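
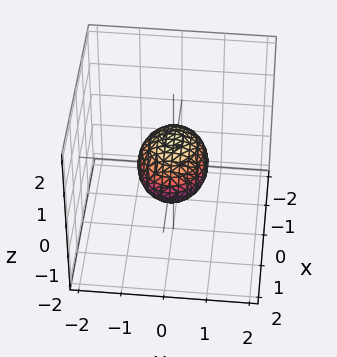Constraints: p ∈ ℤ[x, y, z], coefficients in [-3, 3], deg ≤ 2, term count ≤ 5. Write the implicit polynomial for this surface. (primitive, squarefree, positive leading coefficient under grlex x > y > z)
2*x^2 + 3*y^2 + 3*z^2 - 2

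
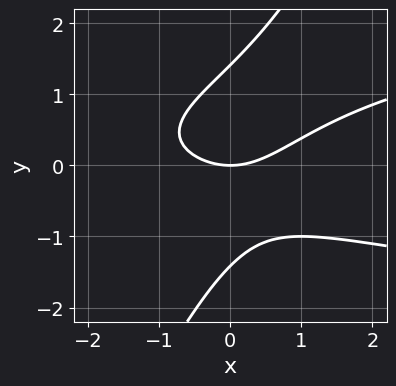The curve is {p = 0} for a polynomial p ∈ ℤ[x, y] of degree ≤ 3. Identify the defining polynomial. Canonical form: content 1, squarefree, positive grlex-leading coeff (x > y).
(a) The degree is 3 — the shape is more complex than any degree-2 curve.
(b) Reading off the gridlines: it meets the y-axis at y = 0 (among the integer gridlines); it meets the x-axis at x = 0 (among the integer gridlines).
(c) Together with the visible shape, these determine p as stated.

2*x*y^2 - y^3 - x^2 + 2*y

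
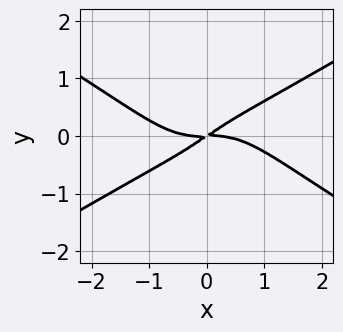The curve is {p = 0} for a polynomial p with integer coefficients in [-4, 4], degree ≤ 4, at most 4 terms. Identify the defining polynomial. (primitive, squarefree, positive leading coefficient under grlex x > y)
x^4 - 3*x^2*y^2 + 2*x*y - 3*y^2

deg p = 4. A generic line meets the curve in up to 4 points.
Checking where it meets the axes: it meets the y-axis at y = 0 (among the integer gridlines); one x-axis crossing is at x = 0.
Fitting integer coefficients to these (and the overall shape) gives p.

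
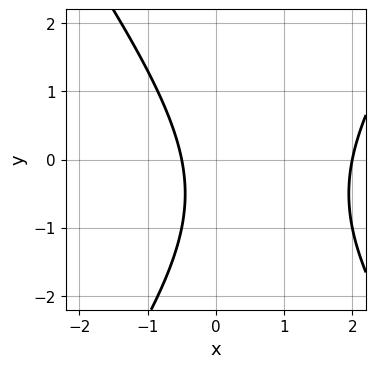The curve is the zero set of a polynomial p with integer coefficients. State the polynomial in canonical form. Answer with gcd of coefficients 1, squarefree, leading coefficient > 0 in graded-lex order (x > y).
First, degree: the shape is more complex than any degree-1 curve, so deg p = 2.
Then, observable constraints: it crosses the x-axis at the gridline x = 2; the curve avoids every integer y-axis point in the box.
Finally, putting this together gives p.

2*x^2 - y^2 - 3*x - y - 2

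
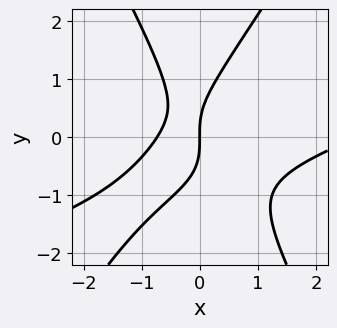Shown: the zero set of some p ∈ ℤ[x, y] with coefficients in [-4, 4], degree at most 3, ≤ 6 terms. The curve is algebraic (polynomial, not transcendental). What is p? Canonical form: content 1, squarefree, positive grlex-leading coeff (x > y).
x^3 - 3*x^2*y + y^3 - 2*x^2 - 2*x

First, degree: the shape is more complex than any degree-2 curve, so deg p = 3.
Then, from the axis intercepts and sections: it crosses the y-axis at the gridline y = 0; it crosses the x-axis at the gridline x = 0.
Finally, matching integer coefficients to the picture gives p.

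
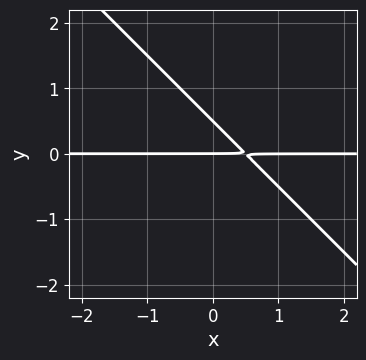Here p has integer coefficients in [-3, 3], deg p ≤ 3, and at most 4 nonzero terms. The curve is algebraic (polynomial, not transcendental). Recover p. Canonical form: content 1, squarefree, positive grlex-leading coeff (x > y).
deg p = 2. The shape is more complex than any degree-1 curve.
From the visible intercepts: one y-axis crossing is at y = 0; the visible x-axis segment lies entirely on the curve.
Matching integer coefficients to the picture gives p.

2*x*y + 2*y^2 - y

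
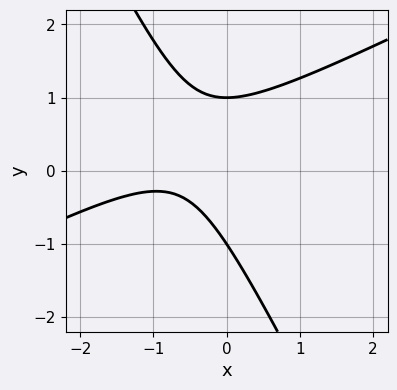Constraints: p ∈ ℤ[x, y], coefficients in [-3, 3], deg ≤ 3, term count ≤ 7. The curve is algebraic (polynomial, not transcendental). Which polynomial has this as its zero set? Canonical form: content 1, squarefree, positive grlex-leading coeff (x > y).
2*x^2 - 3*x*y - 2*y^2 + 3*x + 2

Degree: no degree-1 curve has this shape, so deg p = 2.
Observable constraints: the y-axis gridline crossings are at y ∈ {-1, 1}; no x-intercept at any integer in the box.
Solving for integer coefficients yields p as stated.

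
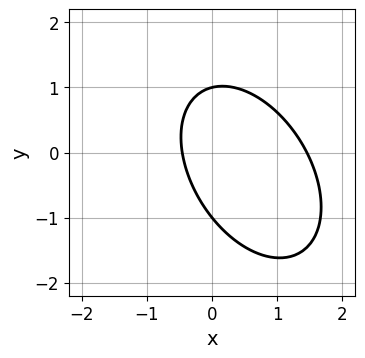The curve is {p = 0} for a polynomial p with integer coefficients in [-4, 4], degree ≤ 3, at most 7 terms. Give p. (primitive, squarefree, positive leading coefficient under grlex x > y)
3*x^2 + 2*x*y + 2*y^2 - 3*x - 2

First, degree: no degree-1 curve has this shape, so deg p = 2.
Then, checking where it meets the axes: among the integer gridlines, it crosses the y-axis at y ∈ {-1, 1}.
Finally, the integer polynomial consistent with all of this is the stated p.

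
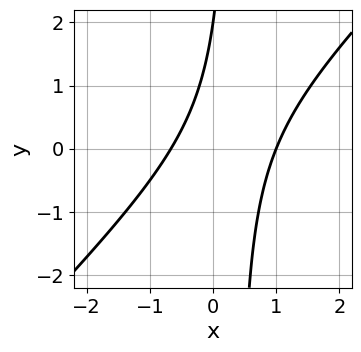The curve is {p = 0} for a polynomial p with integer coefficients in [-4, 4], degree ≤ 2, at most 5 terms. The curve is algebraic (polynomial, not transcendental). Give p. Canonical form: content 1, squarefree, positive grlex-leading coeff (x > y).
deg p = 2. The shape is more complex than any degree-1 curve.
Against the integer gridlines: one x-axis crossing is at x = 1; one y-axis crossing is at y = 2.
Putting this together gives p.

3*x^2 - 3*x*y - x + y - 2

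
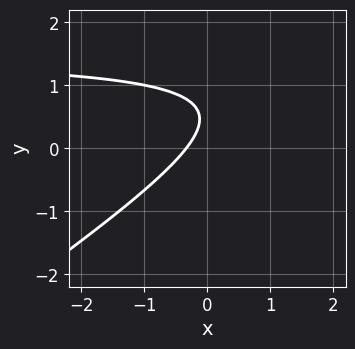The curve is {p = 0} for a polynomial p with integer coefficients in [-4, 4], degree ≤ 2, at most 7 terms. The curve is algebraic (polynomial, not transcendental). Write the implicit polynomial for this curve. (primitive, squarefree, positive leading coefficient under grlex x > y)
2*x*y - 3*y^2 - 3*x + 3*y - 1

(a) deg p = 2.
(b) Checking where it meets the axes: the curve avoids every integer y-axis point in the box.
(c) The integer polynomial consistent with all of this is the stated p.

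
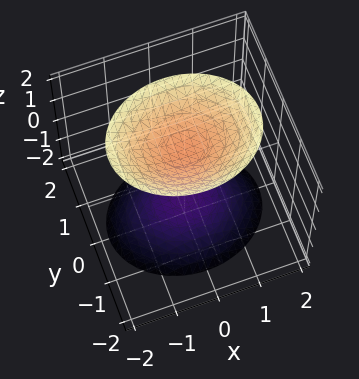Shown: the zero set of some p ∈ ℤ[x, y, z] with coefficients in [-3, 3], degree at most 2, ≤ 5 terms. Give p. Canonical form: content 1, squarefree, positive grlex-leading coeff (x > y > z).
(a) The picture has 2 separate pieces. Treating them together as one polynomial.
(b) Degree: two sheets facing apart; a quadric, so deg p = 2.
(c) Symmetries: it's symmetric under x → −x, forcing even powers of x; the z ↦ −z reflection is a symmetry, so z appears only in even powers; it's symmetric under y → −y, forcing even powers of y.
(d) Reading off the gridlines: it misses every integer gridline on the y-axis; no x-intercept at any integer in the box.
(e) Matching integer coefficients to the picture gives p.

2*x^2 + 3*y^2 - 2*z^2 + 3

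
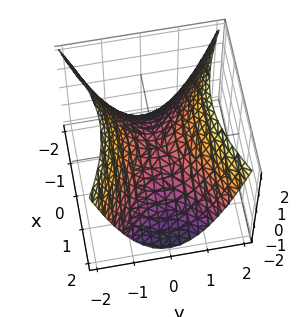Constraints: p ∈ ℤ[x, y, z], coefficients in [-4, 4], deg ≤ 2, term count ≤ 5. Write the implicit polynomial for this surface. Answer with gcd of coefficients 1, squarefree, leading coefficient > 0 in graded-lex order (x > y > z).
x^2 - 2*y^2 + 2*z

(a) The degree is 2 — a saddle surface; a quadric.
(b) Symmetries: it's symmetric under x → −x, forcing even powers of x; mirror symmetry y ↦ −y ⇒ only even powers of y.
(c) Against the integer gridlines: it meets the y-axis at y = 0 (among the integer gridlines); it meets the x-axis at x = 0 (among the integer gridlines).
(d) The integer polynomial consistent with all of this is the stated p.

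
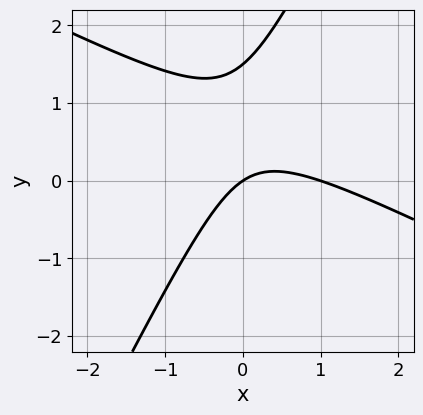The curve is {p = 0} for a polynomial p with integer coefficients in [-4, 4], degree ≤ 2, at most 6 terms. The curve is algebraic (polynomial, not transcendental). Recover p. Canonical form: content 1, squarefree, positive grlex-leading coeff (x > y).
Degree: the shape is more complex than any degree-1 curve, so deg p = 2.
From the visible intercepts: it crosses the y-axis at the gridline y = 0; the x-axis gridline crossings are at x ∈ {0, 1}.
Matching integer coefficients to the picture gives p.

2*x^2 + 3*x*y - 2*y^2 - 2*x + 3*y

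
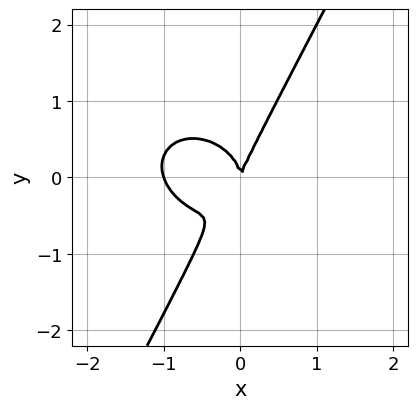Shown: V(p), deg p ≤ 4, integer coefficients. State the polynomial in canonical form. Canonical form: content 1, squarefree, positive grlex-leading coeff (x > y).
3*x^3 + 3*x*y^2 - 2*y^3 + 3*x^2 - x*y

First, deg p = 3. No degree-2 curve has this shape.
Then, observable constraints: it meets the y-axis at y = 0 (among the integer gridlines); the x-axis gridline crossings are at x ∈ {-1, 0}.
Finally, solving for integer coefficients yields p as stated.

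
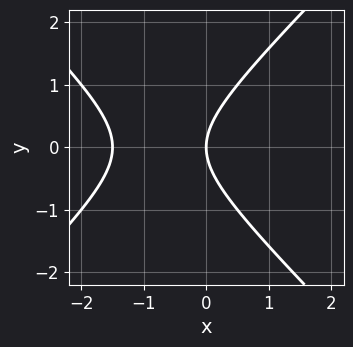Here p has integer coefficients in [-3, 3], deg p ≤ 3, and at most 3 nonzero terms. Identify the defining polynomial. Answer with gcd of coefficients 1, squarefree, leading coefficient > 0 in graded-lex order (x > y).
(a) deg p = 2. No degree-1 curve has this shape.
(b) Symmetries: mirror symmetry y ↦ −y ⇒ only even powers of y.
(c) From the visible intercepts: it meets the y-axis at y = 0 (among the integer gridlines); it crosses the x-axis at the gridline x = 0.
(d) Together with the visible shape, these determine p as stated.

2*x^2 - 2*y^2 + 3*x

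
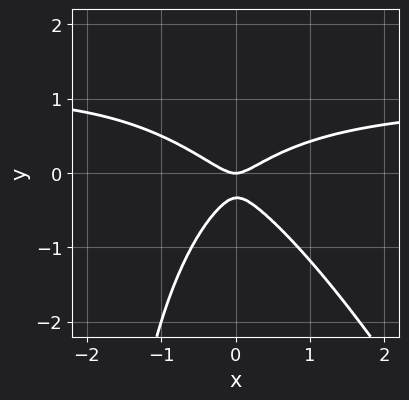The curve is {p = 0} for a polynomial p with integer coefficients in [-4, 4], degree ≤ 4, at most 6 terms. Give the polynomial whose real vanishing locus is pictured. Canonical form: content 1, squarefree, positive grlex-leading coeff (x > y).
2*x^2*y + x*y^2 - 2*x^2 + 3*y^2 + y

1. The degree is 3 — the shape is more complex than any degree-2 curve.
2. Reading off the gridlines: it meets the y-axis at y = 0 (among the integer gridlines); one x-axis crossing is at x = 0.
3. Together with the visible shape, these determine p as stated.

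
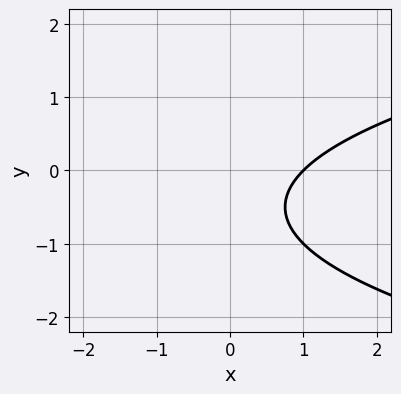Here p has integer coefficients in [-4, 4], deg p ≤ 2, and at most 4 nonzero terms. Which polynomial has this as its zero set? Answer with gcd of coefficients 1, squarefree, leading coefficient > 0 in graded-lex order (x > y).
y^2 - x + y + 1

Degree: no degree-1 curve has this shape, so deg p = 2.
Against the integer gridlines: it meets the x-axis at x = 1 (among the integer gridlines); no y-intercept at any integer in the box.
These observations pin down the coefficients.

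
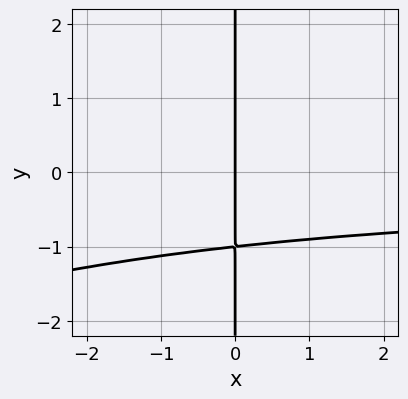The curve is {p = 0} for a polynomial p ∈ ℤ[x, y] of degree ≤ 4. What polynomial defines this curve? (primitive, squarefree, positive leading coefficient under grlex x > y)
x^2*y^2 - 3*x*y^3 - 3*x

1. The degree is 4 — no degree-3 curve has this shape.
2. Reading off the gridlines: the visible y-axis segment lies entirely on the curve; it crosses the x-axis at the gridline x = 0.
3. These observations pin down the coefficients.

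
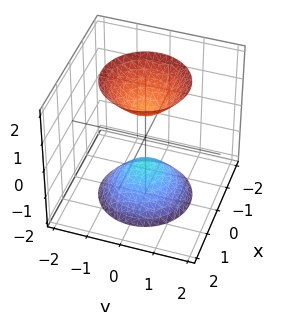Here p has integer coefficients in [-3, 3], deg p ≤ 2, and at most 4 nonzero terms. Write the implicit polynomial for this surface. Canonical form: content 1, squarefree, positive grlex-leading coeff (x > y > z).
2*x^2 + 2*y^2 - z^2 + 1

First, there are 2 components. Treating them together as one polynomial.
Then, deg p = 2. Two separate bowl-shaped sheets opening away from each other; a quadric.
Next, symmetries: mirror symmetry z ↦ −z ⇒ only even powers of z; every cross-section ⟂ z is a circle, so x, y appear only via x² + y².
Next, from the axis intercepts and sections: it misses every integer gridline on the y-axis; a circular section at z = 2 has radius between 1 and 2; no x-intercept at any integer in the box; among the integer gridlines, it crosses the z-axis at z ∈ {-1, 1}.
Finally, matching integer coefficients to the picture gives p.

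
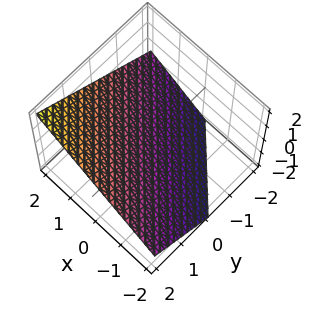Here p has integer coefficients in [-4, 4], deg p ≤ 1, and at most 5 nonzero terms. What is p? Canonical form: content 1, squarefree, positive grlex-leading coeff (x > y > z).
2*x + 2*y - 3*z - 2

First, degree: every cross-section is a straight line — this is a plane, so deg p = 1.
Then, checking where it meets the axes: it meets the x-axis at x = 1 (among the integer gridlines); one y-axis crossing is at y = 1.
Finally, putting this together gives p.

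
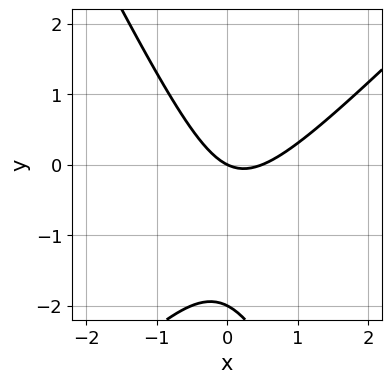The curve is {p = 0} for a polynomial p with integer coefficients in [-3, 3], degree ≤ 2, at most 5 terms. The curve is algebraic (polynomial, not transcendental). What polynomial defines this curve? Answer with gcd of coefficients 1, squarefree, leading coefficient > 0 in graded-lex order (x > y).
1. The degree is 2 — a generic line meets the curve in up to 2 points.
2. From the axis intercepts and sections: it crosses the x-axis at the gridline x = 0; among the integer gridlines, it crosses the y-axis at y ∈ {-2, 0}.
3. Solving for integer coefficients yields p as stated.

2*x^2 - x*y - y^2 - x - 2*y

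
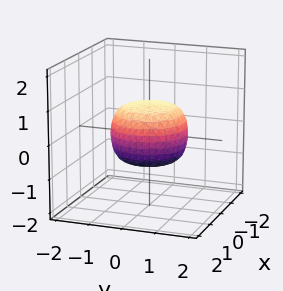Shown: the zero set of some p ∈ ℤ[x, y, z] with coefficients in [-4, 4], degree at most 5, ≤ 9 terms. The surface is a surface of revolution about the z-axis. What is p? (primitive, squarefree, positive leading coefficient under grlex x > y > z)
2*x^4 + 4*x^2*y^2 + 2*y^4 - x^2 - y^2 + 3*z^2 - 2

First, the degree is 4 — the shape is more complex than any degree-3 surface.
Next, symmetries: the surface is invariant under rotation about z: p = q(x² + y², z).
Next, from the visible intercepts: a circular section at z = 0 has radius between 1 and 2.
Finally, these observations pin down the coefficients.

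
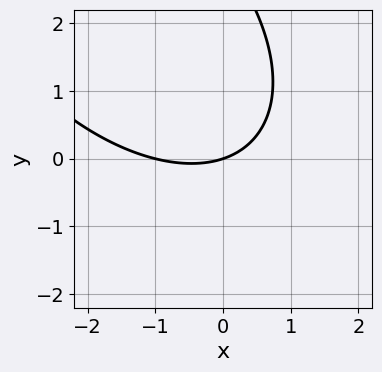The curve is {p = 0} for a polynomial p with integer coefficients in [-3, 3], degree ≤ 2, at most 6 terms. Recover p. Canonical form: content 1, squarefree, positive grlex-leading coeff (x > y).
x^2 + x*y + y^2 + x - 3*y

(a) The degree is 2 — a generic line meets the curve in up to 2 points.
(b) Checking where it meets the axes: it meets the y-axis at y = 0 (among the integer gridlines); among the integer gridlines, it crosses the x-axis at x ∈ {-1, 0}.
(c) Assembling these constraints gives the stated polynomial.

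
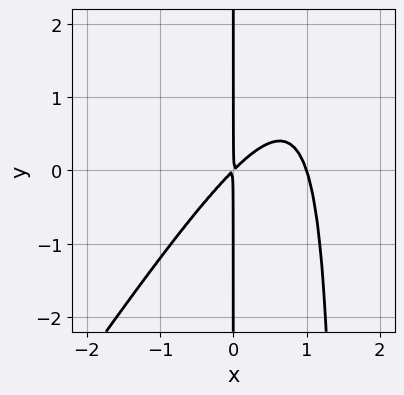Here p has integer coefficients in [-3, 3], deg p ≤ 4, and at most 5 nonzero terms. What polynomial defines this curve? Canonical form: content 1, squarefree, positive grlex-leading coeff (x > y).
3*x^3 - 2*x^2*y - 3*x^2 + 3*x*y

The degree is 3 — no degree-2 curve has this shape.
From the visible intercepts: it meets the x-axis at x = 1 (among the integer gridlines); every point of the y-axis in the box is on the curve.
Together with the visible shape, these determine p as stated.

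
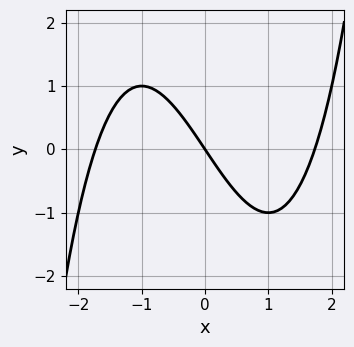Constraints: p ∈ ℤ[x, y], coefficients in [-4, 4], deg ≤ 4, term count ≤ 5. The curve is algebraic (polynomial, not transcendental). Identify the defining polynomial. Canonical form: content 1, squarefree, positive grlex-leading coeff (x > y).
x^3 - 3*x - 2*y

1. The degree is 3 — a generic line meets the curve in up to 3 points.
2. Observable constraints: it crosses the x-axis at the gridline x = 0; one y-axis crossing is at y = 0.
3. Solving for integer coefficients yields p as stated.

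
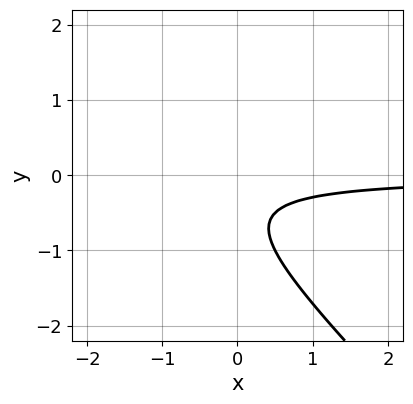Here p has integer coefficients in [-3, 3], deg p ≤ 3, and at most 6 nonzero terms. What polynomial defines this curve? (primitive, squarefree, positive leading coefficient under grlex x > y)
1. The degree is 2 — no degree-1 curve has this shape.
2. Observable constraints: it misses every integer gridline on the y-axis; the curve avoids every integer x-axis point in the box.
3. Assembling these constraints gives the stated polynomial.

2*x*y + 2*y^2 + 2*y + 1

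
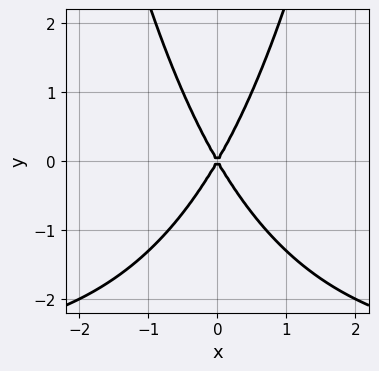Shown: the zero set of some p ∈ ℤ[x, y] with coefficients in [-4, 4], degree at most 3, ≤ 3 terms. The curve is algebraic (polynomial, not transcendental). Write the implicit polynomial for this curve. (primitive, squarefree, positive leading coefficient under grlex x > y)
x^2*y + 3*x^2 - y^2

(a) Degree: the shape is more complex than any degree-2 curve, so deg p = 3.
(b) Symmetries: it's symmetric under x → −x, forcing even powers of x.
(c) Observable constraints: one y-axis crossing is at y = 0; one x-axis crossing is at x = 0.
(d) The integer polynomial consistent with all of this is the stated p.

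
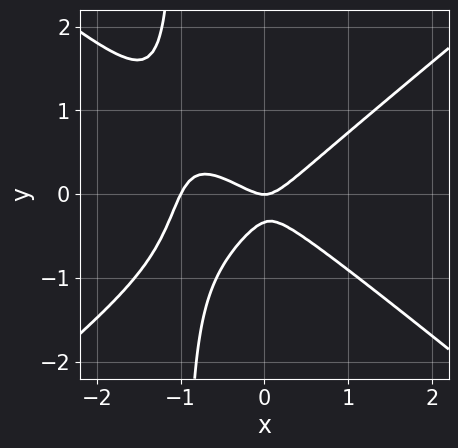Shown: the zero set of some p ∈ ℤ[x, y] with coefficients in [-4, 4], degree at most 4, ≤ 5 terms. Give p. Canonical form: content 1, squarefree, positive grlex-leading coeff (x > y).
2*x^3 - 3*x*y^2 + 2*x^2 - 3*y^2 - y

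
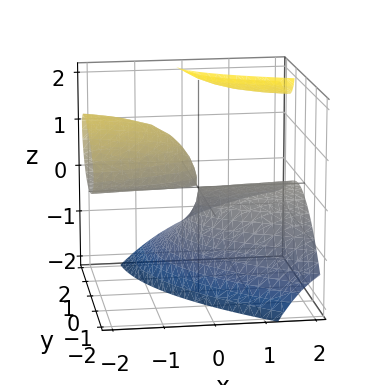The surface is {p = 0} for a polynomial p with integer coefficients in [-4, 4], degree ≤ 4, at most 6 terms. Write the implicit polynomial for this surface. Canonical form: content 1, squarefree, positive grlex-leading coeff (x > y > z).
2*x*z^2 + 2*y*z^2 - z^3 - 3*x*z - 2*y^2

First, the picture has 3 separate pieces. They look like related sheets of one shape, so recover p as a whole.
Then, deg p = 3. A generic line meets the surface in up to 3 points.
Next, reading off the gridlines: one z-axis crossing is at z = 0; every point of the x-axis in the box is on the surface; it meets the y-axis at y = 0 (among the integer gridlines).
Finally, together with the visible shape, these determine p as stated.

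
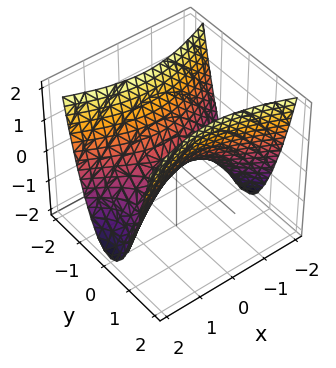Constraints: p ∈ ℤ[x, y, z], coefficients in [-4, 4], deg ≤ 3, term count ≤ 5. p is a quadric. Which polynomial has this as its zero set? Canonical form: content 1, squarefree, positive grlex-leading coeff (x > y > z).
x^2 - 3*y^2 + 2*z

(a) Degree: a hyperbolic paraboloid; a quadric, so deg p = 2.
(b) Symmetries: it's symmetric under y → −y, forcing even powers of y; it's symmetric under x → −x, forcing even powers of x.
(c) Against the integer gridlines: it crosses the z-axis at the gridline z = 0; it meets the y-axis at y = 0 (among the integer gridlines).
(d) Matching integer coefficients to the picture gives p.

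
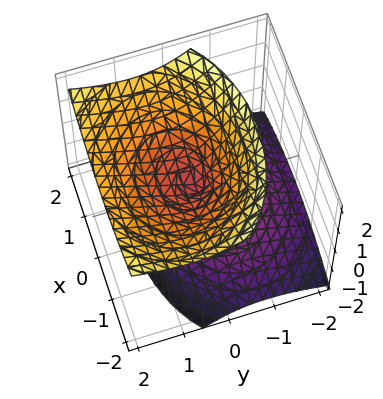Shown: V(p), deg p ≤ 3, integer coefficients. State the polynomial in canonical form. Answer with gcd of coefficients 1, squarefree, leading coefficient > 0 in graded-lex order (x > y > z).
2*x^2 + 3*y^2 - 3*y*z - 3*z^2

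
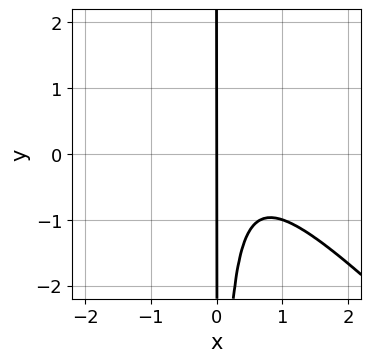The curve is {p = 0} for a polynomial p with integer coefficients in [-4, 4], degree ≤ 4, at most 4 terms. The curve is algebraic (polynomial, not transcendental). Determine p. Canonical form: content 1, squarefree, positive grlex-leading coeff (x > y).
3*x^3 + 3*x^2*y - 2*x^2 + 2*x

1. The degree is 3 — no degree-2 curve has this shape.
2. Checking where it meets the axes: it meets the x-axis at x = 0 (among the integer gridlines); every point of the y-axis in the box is on the curve.
3. Assembling these constraints gives the stated polynomial.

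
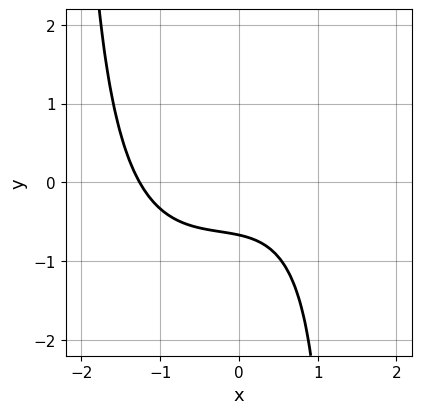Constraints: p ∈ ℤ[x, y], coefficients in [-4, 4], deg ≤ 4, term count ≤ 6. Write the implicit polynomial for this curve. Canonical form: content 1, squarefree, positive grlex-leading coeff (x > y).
x^3 - x^2*y - x*y + 3*y + 2

(a) Degree: the shape is more complex than any degree-2 curve, so deg p = 3.
(b) Solving for integer coefficients yields p as stated.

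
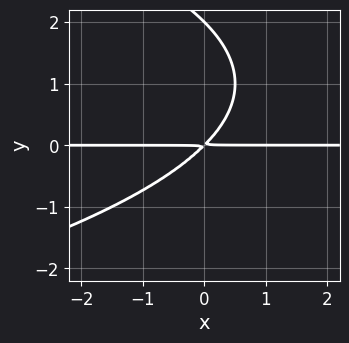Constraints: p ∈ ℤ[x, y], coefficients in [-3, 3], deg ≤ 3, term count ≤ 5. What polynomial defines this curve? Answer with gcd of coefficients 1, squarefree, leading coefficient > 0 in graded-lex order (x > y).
First, degree: no degree-2 curve has this shape, so deg p = 3.
Then, against the integer gridlines: the visible x-axis segment lies entirely on the curve; one y-axis crossing is at y = 2.
Finally, solving for integer coefficients yields p as stated.

y^3 + 2*x*y - 2*y^2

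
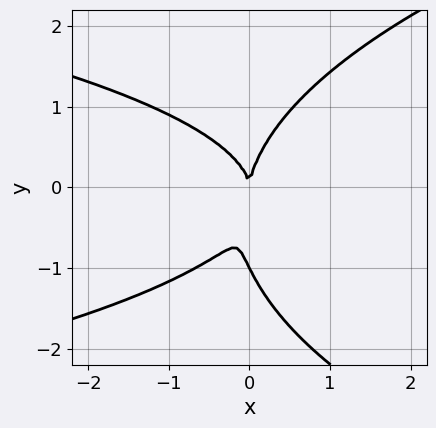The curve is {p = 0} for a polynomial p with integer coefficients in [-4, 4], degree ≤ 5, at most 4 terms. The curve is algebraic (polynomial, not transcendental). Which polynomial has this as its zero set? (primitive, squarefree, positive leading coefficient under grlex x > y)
(a) Degree: a generic line meets the curve in up to 4 points, so deg p = 4.
(b) Checking where it meets the axes: it crosses the x-axis at the gridline x = 0; the y-axis gridline crossings are at y ∈ {-1, 0}.
(c) Fitting integer coefficients to these (and the overall shape) gives p.

y^4 - 2*x*y^2 + y^3 - 3*x^2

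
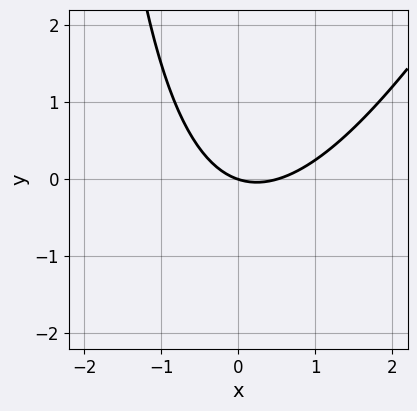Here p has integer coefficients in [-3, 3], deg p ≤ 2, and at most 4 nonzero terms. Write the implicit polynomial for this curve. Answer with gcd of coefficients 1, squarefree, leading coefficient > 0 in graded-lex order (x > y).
1. deg p = 2. A generic line meets the curve in up to 2 points.
2. From the axis intercepts and sections: one y-axis crossing is at y = 0; it meets the x-axis at x = 0 (among the integer gridlines).
3. Solving for integer coefficients yields p as stated.

2*x^2 - x*y - x - 3*y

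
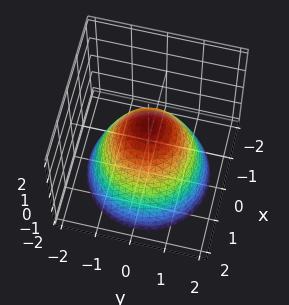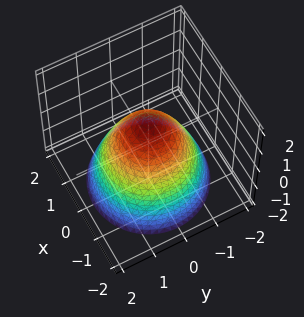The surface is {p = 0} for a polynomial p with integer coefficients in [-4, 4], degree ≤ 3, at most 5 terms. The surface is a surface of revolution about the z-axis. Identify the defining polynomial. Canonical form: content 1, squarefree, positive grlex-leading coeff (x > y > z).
First, deg p = 2.
Next, symmetries: rotational symmetry about the z-axis ⇒ p depends on x, y only through x² + y².
Next, from the visible intercepts: the x-axis gridline crossings are at x ∈ {-1, 1}; among the integer gridlines, it crosses the y-axis at y ∈ {-1, 1}.
Finally, putting this together gives p.

x^2 + y^2 + z - 1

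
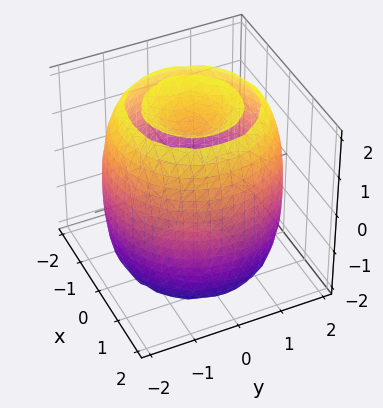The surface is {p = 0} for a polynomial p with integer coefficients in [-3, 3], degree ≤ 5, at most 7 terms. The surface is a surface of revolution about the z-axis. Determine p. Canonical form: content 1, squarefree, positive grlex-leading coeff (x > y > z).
(a) There are 2 components. They look like related sheets of one shape, so recover p as a whole.
(b) Degree: no degree-3 surface has this shape, so deg p = 4.
(c) By symmetry, the surface is invariant under rotation about z: p = q(x² + y², z).
(d) Observable constraints: a circular section at z = 2 has radius exactly 1.
(e) The integer polynomial consistent with all of this is the stated p.

x^4 + 2*x^2*y^2 + y^4 - 3*x^2 - 3*y^2 + z^2 - 2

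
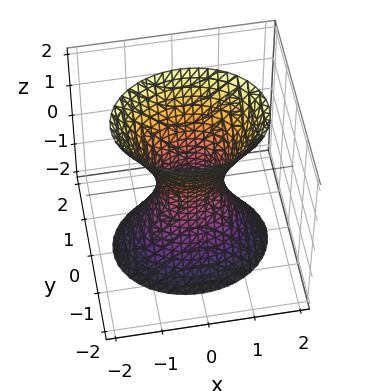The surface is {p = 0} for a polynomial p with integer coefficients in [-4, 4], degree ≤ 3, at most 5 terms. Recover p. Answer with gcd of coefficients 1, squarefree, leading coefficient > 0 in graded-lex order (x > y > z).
2*x^2 + 3*y^2 - z^2 - 1

(a) The degree is 2 — an hourglass — one-sheet hyperboloid; a quadric.
(b) Symmetries: mirror symmetry y ↦ −y ⇒ only even powers of y; mirror symmetry x ↦ −x ⇒ only even powers of x; the z ↦ −z reflection is a symmetry, so z appears only in even powers.
(c) Observable constraints: the surface avoids every integer z-axis point in the box.
(d) Matching integer coefficients to the picture gives p.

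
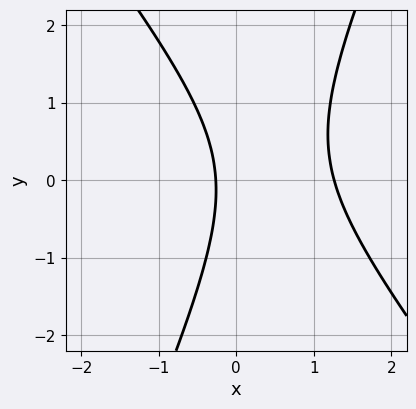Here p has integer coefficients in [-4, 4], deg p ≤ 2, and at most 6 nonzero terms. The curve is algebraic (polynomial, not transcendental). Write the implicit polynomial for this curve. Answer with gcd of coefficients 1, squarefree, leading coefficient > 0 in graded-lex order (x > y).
First, the degree is 2 — a generic line meets the curve in up to 2 points.
Next, from the axis intercepts and sections: no y-intercept at any integer in the box.
Finally, solving for integer coefficients yields p as stated.

3*x^2 + x*y - y^2 - 3*x - 1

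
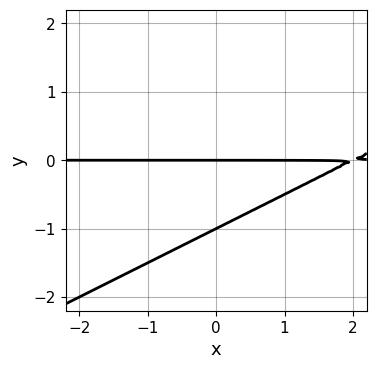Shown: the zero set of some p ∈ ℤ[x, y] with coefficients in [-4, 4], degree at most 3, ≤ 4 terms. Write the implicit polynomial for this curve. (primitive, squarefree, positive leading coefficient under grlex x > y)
x*y - 2*y^2 - 2*y

The degree is 2 — a generic line meets the curve in up to 2 points.
Observable constraints: every point of the x-axis in the box is on the curve; the y-axis gridline crossings are at y ∈ {-1, 0}.
Putting this together gives p.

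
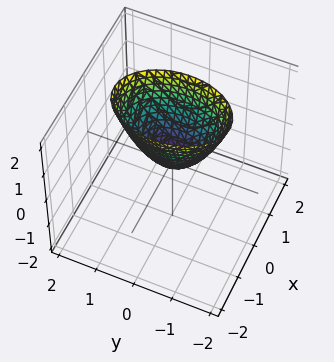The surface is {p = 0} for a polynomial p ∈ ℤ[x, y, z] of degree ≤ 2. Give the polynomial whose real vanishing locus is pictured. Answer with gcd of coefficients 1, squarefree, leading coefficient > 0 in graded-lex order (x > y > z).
2*x^2 + y^2 - z

(a) The degree is 2 — a single bowl opening along one axis; a quadric.
(b) Symmetries: mirror symmetry x ↦ −x ⇒ only even powers of x; it's symmetric under y → −y, forcing even powers of y.
(c) From the axis intercepts and sections: it crosses the x-axis at the gridline x = 0; it meets the y-axis at y = 0 (among the integer gridlines).
(d) Together with the visible shape, these determine p as stated.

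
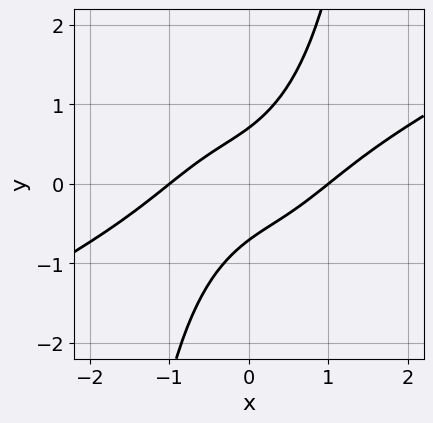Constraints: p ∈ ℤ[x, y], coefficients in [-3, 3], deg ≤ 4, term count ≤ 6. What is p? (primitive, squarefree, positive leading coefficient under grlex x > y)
x^4 - 2*x^3*y - 3*x*y + 2*y^2 - 1

First, degree: a generic line meets the curve in up to 4 points, so deg p = 4.
Then, from the axis intercepts and sections: among the integer gridlines, it crosses the x-axis at x ∈ {-1, 1}.
Finally, putting this together gives p.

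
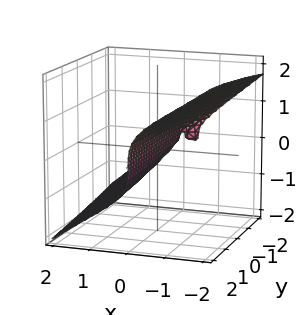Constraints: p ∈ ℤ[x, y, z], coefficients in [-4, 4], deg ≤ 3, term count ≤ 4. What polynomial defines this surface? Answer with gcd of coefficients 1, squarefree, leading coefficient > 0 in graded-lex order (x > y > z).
(a) The degree is 3 — a generic line meets the surface in up to 3 points.
(b) From the axis intercepts and sections: one z-axis crossing is at z = 0; every point of the y-axis in the box is on the surface; one x-axis crossing is at x = 0.
(c) Together with the visible shape, these determine p as stated.

x^3 + 2*z^3 + x*y + 2*x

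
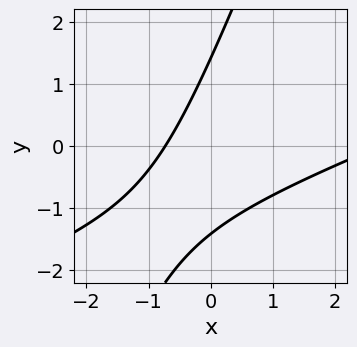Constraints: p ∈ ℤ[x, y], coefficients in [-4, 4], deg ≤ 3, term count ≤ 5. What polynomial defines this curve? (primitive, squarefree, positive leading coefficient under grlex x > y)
1. deg p = 2. The shape is more complex than any degree-1 curve.
2. The integer polynomial consistent with all of this is the stated p.

x^2 - 3*x*y + y^2 - 2*x - 2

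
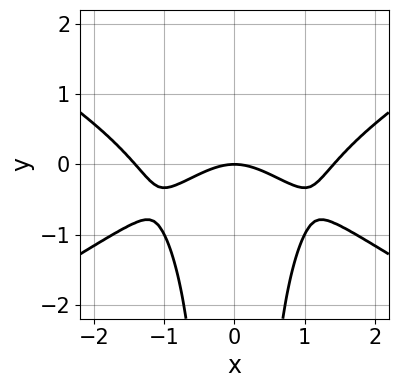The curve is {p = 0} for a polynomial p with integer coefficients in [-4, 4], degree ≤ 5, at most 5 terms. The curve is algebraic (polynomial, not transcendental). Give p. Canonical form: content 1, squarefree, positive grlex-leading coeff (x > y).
x^4 - 3*x^2*y^2 - x^2*y - 2*x^2 - 3*y

(a) The degree is 4 — no degree-3 curve has this shape.
(b) Symmetries: it's symmetric under x → −x, forcing even powers of x.
(c) Checking where it meets the axes: it meets the x-axis at x = 0 (among the integer gridlines); it crosses the y-axis at the gridline y = 0.
(d) Solving for integer coefficients yields p as stated.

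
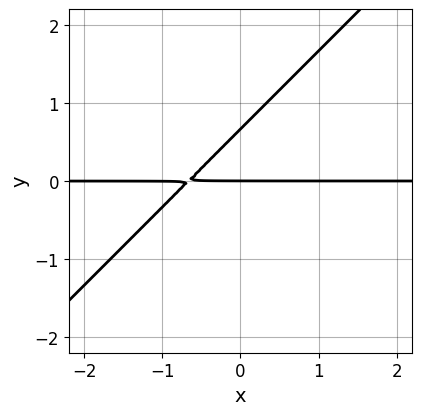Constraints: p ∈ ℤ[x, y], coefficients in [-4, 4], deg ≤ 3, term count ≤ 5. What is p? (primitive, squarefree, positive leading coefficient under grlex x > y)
Degree: no degree-1 curve has this shape, so deg p = 2.
From the visible intercepts: the visible x-axis segment lies entirely on the curve; one y-axis crossing is at y = 0.
Putting this together gives p.

3*x*y - 3*y^2 + 2*y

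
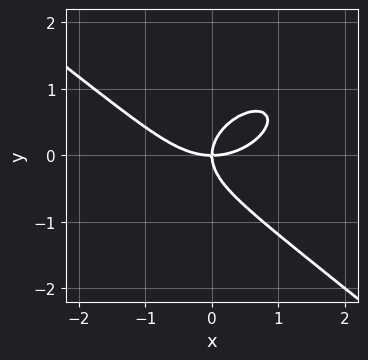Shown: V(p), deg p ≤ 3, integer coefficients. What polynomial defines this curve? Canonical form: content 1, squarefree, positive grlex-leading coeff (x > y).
x^3 + 2*y^3 - 2*x*y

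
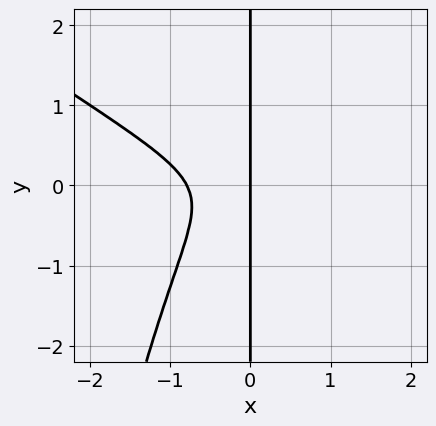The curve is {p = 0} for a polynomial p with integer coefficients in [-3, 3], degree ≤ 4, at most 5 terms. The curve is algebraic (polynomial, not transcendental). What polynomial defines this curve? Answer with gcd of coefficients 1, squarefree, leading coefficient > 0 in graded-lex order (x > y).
2*x^4 + 3*x^3*y + 3*x*y^2 + x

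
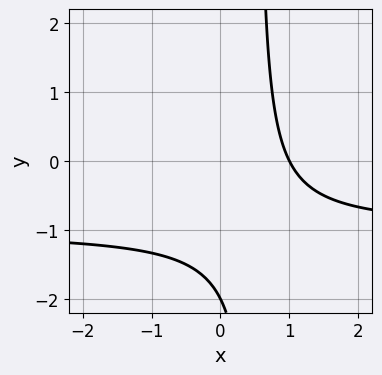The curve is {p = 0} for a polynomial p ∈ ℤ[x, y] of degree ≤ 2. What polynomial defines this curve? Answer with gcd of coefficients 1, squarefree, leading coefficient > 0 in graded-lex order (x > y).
2*x*y + 2*x - y - 2

1. The degree is 2 — a generic line meets the curve in up to 2 points.
2. Reading off the gridlines: it meets the x-axis at x = 1 (among the integer gridlines); one y-axis crossing is at y = -2.
3. Fitting integer coefficients to these (and the overall shape) gives p.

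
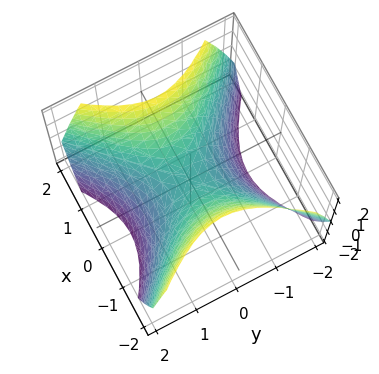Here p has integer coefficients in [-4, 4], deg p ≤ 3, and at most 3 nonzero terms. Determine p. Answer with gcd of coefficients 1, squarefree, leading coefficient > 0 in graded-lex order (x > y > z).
First, the degree is 2 — a hyperbolic paraboloid; a quadric.
Next, symmetries: it's symmetric under y → −y, forcing even powers of y; the x ↦ −x reflection is a symmetry, so x appears only in even powers.
Then, against the integer gridlines: one y-axis crossing is at y = 0; it crosses the z-axis at the gridline z = 0; it crosses the x-axis at the gridline x = 0.
Finally, solving for integer coefficients yields p as stated.

x^2 - y^2 - z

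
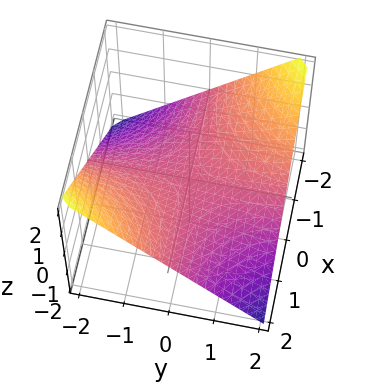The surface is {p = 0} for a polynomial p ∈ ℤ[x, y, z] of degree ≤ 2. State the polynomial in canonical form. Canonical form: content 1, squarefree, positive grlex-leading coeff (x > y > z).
x*y + 2*z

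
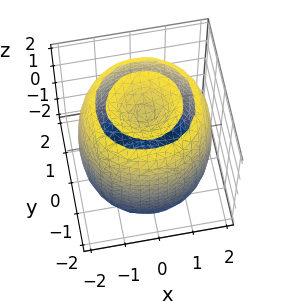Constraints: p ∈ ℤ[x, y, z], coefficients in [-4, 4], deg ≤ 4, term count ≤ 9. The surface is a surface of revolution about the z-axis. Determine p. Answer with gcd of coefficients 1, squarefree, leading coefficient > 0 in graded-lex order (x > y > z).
(a) I count 2 distinct pieces. They look like related sheets of one shape, so recover p as a whole.
(b) Degree: a generic line meets the surface in up to 4 points, so deg p = 4.
(c) By symmetry, the z-axis is an axis of rotation, so x and y enter only as x² + y².
(d) From the visible intercepts: a circular section at z = -2 has radius exactly 1.
(e) The integer polynomial consistent with all of this is the stated p.

x^4 + 2*x^2*y^2 + y^4 - 3*x^2 - 3*y^2 + z^2 - 2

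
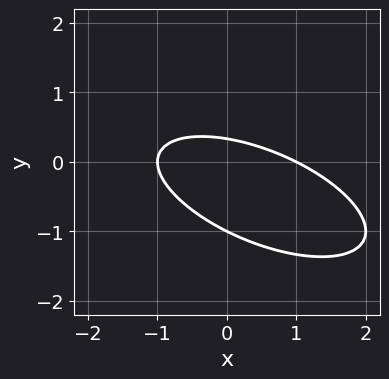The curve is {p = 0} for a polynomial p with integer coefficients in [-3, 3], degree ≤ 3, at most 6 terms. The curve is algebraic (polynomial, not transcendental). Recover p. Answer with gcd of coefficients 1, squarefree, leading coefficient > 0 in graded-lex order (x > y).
1. Degree: a generic line meets the curve in up to 2 points, so deg p = 2.
2. From the axis intercepts and sections: among the integer gridlines, it crosses the x-axis at x ∈ {-1, 1}; it crosses the y-axis at the gridline y = -1.
3. Assembling these constraints gives the stated polynomial.

x^2 + 2*x*y + 3*y^2 + 2*y - 1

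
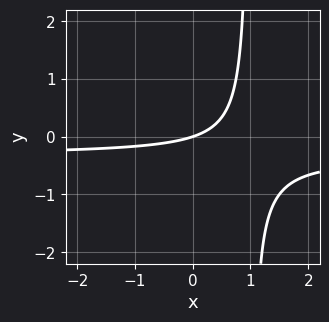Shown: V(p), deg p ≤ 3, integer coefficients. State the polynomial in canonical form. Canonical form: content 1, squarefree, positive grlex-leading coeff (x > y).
3*x*y + x - 3*y

First, deg p = 2. No degree-1 curve has this shape.
Then, from the axis intercepts and sections: one y-axis crossing is at y = 0; it meets the x-axis at x = 0 (among the integer gridlines).
Finally, fitting integer coefficients to these (and the overall shape) gives p.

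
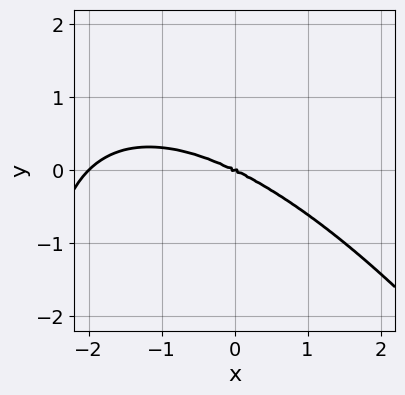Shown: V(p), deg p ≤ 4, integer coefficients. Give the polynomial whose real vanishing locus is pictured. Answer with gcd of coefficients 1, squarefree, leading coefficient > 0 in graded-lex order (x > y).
x^4 + 2*x^3 + 2*x^2*y - 3*x*y^2 + 3*y^3

(a) The degree is 4 — no degree-3 curve has this shape.
(b) From the visible intercepts: it meets the y-axis at y = 0 (among the integer gridlines); the x-axis gridline crossings are at x ∈ {-2, 0}.
(c) Together with the visible shape, these determine p as stated.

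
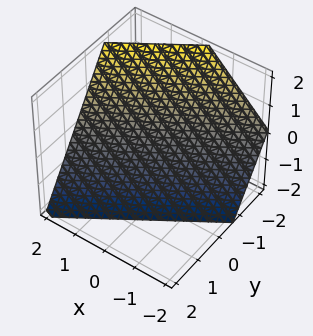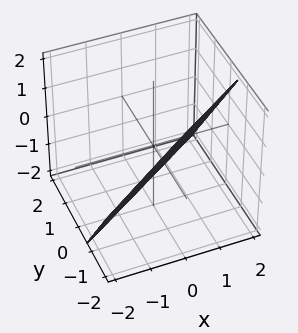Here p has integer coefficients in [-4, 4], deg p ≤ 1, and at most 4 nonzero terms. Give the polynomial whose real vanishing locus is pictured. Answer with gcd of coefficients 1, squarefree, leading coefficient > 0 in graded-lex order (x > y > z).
1. The degree is 1 — every cross-section is a straight line — this is a plane.
2. Reading off the gridlines: it meets the z-axis at z = -1 (among the integer gridlines); one x-axis crossing is at x = 1.
3. The integer polynomial consistent with all of this is the stated p.

2*x - 3*y - 2*z - 2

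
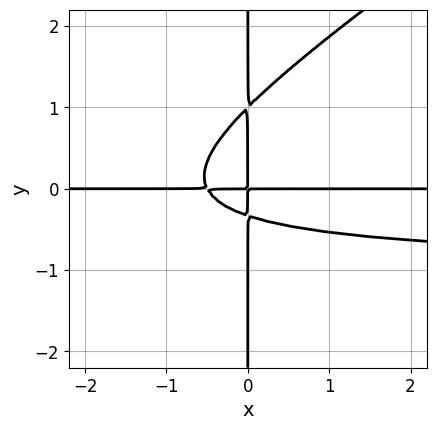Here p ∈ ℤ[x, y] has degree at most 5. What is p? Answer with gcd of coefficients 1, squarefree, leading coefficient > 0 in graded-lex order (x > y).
First, the degree is 4 — no degree-3 curve has this shape.
Next, from the visible intercepts: the visible y-axis segment lies entirely on the curve; every point of the x-axis in the box is on the curve.
Finally, putting this together gives p.

2*x^2*y^2 - 3*x*y^3 + 2*x^2*y + 2*x*y^2 + x*y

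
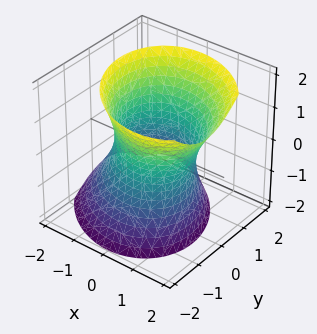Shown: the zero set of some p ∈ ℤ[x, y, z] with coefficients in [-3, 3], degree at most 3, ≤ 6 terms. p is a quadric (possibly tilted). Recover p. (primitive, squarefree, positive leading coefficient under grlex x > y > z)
2*x^2 + x*y - x*z + 2*y^2 - z^2 - 3

1. The degree is 2 — the shape is more complex than any degree-1 surface.
2. Checking where it meets the axes: no z-intercept at any integer in the box.
3. These observations pin down the coefficients.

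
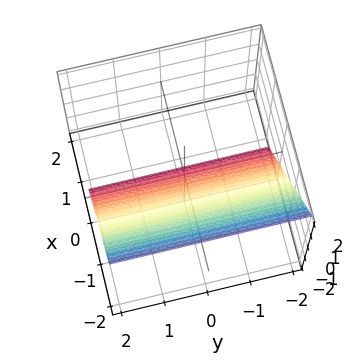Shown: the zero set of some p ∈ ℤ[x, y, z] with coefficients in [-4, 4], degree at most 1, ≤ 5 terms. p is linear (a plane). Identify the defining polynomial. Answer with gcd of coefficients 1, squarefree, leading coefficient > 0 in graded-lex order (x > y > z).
3*x + 2*z + 2

(a) The degree is 1 — the surface is flat (a plane).
(b) Against the integer gridlines: no y-intercept at any integer in the box; it crosses the z-axis at the gridline z = -1.
(c) These observations pin down the coefficients.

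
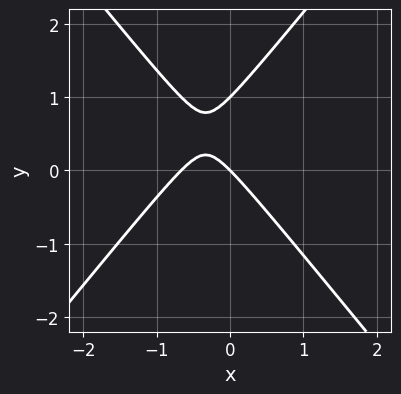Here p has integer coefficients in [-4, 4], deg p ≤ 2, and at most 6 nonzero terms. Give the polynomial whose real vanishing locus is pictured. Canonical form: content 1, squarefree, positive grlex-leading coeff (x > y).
First, the degree is 2 — no degree-1 curve has this shape.
Then, observable constraints: among the integer gridlines, it crosses the y-axis at y ∈ {0, 1}; it crosses the x-axis at the gridline x = 0.
Finally, these observations pin down the coefficients.

3*x^2 - 2*y^2 + 2*x + 2*y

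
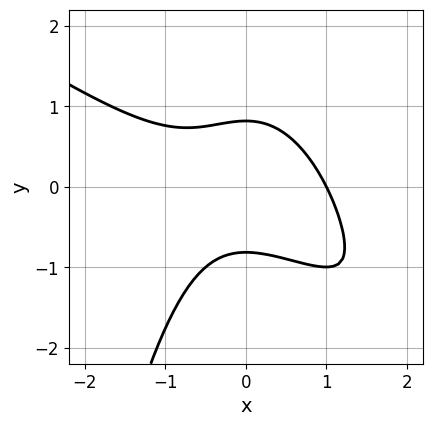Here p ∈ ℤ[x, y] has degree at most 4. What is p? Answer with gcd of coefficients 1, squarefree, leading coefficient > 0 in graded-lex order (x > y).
First, degree: no degree-2 curve has this shape, so deg p = 3.
Next, against the integer gridlines: it crosses the x-axis at the gridline x = 1.
Finally, solving for integer coefficients yields p as stated.

2*x^3 + 3*x^2*y + 3*y^2 - 2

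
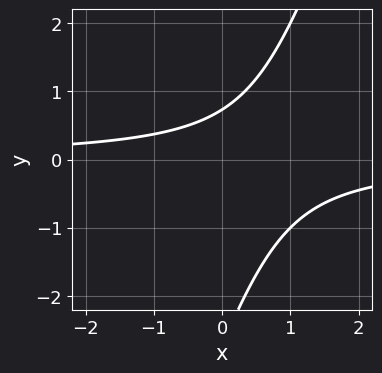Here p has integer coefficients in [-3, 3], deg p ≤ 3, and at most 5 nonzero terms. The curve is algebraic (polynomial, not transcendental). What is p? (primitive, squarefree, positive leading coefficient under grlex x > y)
The degree is 2 — the shape is more complex than any degree-1 curve.
Checking where it meets the axes: the curve avoids every integer x-axis point in the box.
Assembling these constraints gives the stated polynomial.

3*x*y - y^2 - 2*y + 2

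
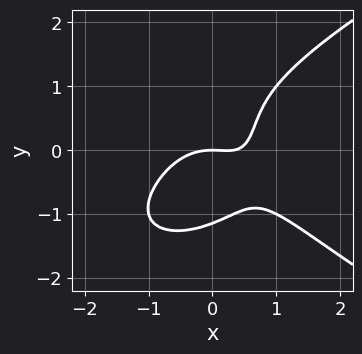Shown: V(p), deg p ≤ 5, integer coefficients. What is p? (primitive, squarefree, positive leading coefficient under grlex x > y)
2*y^4 - 3*x^3 + x^2 - 3*x*y + 3*y

First, deg p = 4. A generic line meets the curve in up to 4 points.
Next, reading off the gridlines: it crosses the y-axis at the gridline y = 0; it meets the x-axis at x = 0 (among the integer gridlines).
Finally, assembling these constraints gives the stated polynomial.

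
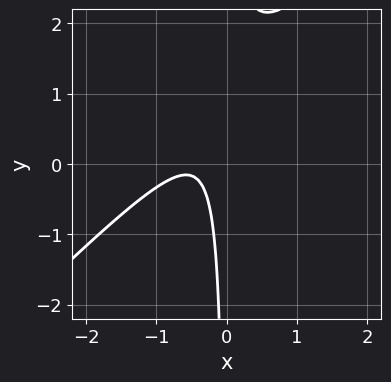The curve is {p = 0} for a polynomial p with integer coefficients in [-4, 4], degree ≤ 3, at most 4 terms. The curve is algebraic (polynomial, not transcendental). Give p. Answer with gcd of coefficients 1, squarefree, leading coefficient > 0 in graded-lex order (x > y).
1. Degree: the shape is more complex than any degree-1 curve, so deg p = 2.
2. Reading off the gridlines: the curve avoids every integer y-axis point in the box; no x-intercept at any integer in the box.
3. Putting this together gives p.

3*x^2 - 3*x*y + 3*x + 1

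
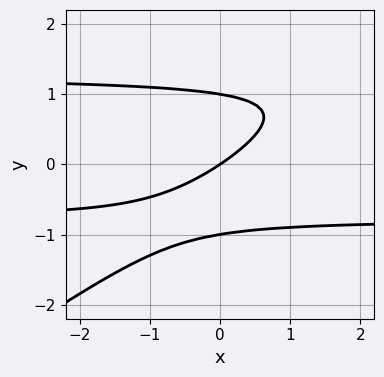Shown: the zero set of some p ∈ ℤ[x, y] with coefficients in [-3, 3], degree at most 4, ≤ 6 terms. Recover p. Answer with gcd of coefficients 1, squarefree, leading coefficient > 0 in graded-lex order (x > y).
2*x*y^2 - 3*y^3 - x*y - 2*x + 3*y

1. deg p = 3. No degree-2 curve has this shape.
2. From the visible intercepts: among the integer gridlines, it crosses the y-axis at y ∈ {-1, 0, 1}; it crosses the x-axis at the gridline x = 0.
3. Fitting integer coefficients to these (and the overall shape) gives p.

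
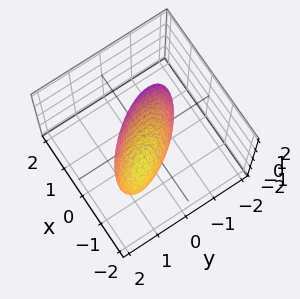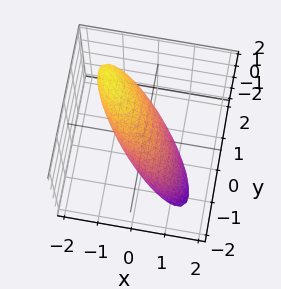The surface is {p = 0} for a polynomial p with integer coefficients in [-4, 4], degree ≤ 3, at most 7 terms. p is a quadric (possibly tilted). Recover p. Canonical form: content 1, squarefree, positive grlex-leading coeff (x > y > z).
Degree: a generic line meets the surface in up to 2 points, so deg p = 2.
Reading off the gridlines: among the integer gridlines, it crosses the y-axis at y ∈ {-1, 1}.
Matching integer coefficients to the picture gives p.

3*x^2 + 3*x*y + 2*x*z + 2*y^2 + z^2 - 2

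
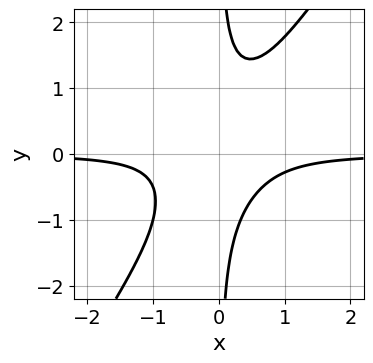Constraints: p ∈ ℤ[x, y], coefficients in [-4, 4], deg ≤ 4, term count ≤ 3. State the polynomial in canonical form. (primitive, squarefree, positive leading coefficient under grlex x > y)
First, deg p = 3.
Then, checking where it meets the axes: the curve avoids every integer y-axis point in the box; no x-intercept at any integer in the box.
Finally, fitting integer coefficients to these (and the overall shape) gives p.

3*x^2*y - 2*x*y^2 + 1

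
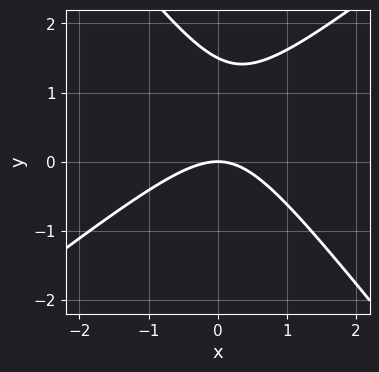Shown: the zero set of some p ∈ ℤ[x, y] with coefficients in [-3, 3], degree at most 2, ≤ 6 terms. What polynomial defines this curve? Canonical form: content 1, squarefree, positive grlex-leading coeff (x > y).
2*x^2 - x*y - 2*y^2 + 3*y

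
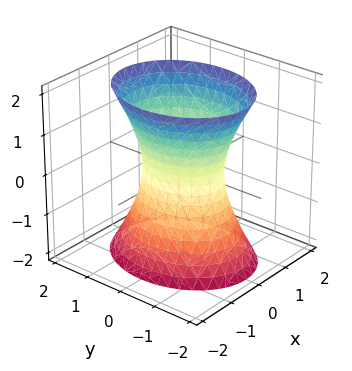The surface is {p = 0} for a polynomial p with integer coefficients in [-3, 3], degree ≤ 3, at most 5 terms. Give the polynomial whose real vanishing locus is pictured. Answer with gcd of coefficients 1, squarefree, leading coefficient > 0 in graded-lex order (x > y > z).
3*x^2 + 2*y^2 - z^2 - 2

1. The degree is 2 — an hourglass — one-sheet hyperboloid; a quadric.
2. Symmetries: mirror symmetry y ↦ −y ⇒ only even powers of y; the z ↦ −z reflection is a symmetry, so z appears only in even powers; mirror symmetry x ↦ −x ⇒ only even powers of x.
3. From the axis intercepts and sections: the y-axis gridline crossings are at y ∈ {-1, 1}; it misses every integer gridline on the z-axis.
4. These observations pin down the coefficients.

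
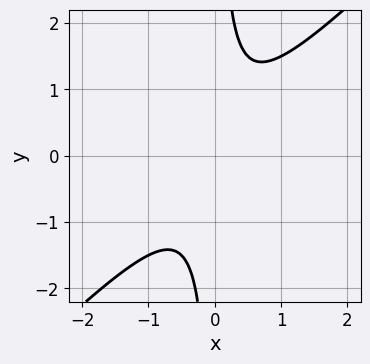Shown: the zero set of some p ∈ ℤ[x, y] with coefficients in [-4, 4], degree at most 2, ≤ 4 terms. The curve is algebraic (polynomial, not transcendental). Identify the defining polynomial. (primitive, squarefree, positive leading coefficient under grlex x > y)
2*x^2 - 2*x*y + 1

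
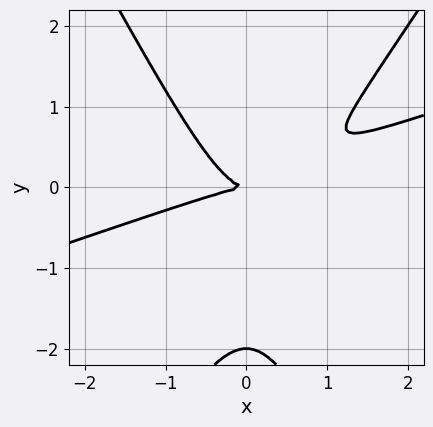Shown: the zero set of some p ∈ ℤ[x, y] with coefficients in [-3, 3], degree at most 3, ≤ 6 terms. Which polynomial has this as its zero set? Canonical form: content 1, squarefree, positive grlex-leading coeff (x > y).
x^3 - 3*x^2*y + y^3 + 2*y^2

(a) Degree: no degree-2 curve has this shape, so deg p = 3.
(b) From the axis intercepts and sections: among the integer gridlines, it crosses the y-axis at y ∈ {-2, 0}; it crosses the x-axis at the gridline x = 0.
(c) Fitting integer coefficients to these (and the overall shape) gives p.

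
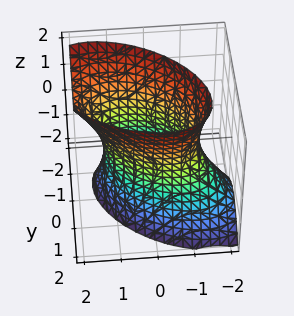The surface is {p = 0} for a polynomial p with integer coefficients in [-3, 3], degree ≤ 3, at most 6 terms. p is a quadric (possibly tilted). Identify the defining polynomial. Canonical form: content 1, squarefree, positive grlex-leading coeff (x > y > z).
2*x^2 + 2*x*y - x*z + 3*y^2 - z^2 - 3

First, degree: no degree-1 surface has this shape, so deg p = 2.
Next, from the axis intercepts and sections: among the integer gridlines, it crosses the y-axis at y ∈ {-1, 1}; the surface avoids every integer z-axis point in the box.
Finally, these observations pin down the coefficients.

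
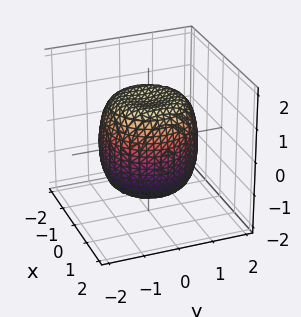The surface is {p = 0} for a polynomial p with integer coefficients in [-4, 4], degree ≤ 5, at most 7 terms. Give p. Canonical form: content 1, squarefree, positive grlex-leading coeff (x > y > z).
1. Degree: no degree-3 surface has this shape, so deg p = 4.
2. Symmetries: the z-axis is an axis of rotation, so x and y enter only as x² + y².
3. Against the integer gridlines: a circular section at z = 1 has radius between 1 and 2.
4. Assembling these constraints gives the stated polynomial.

2*x^4 + 4*x^2*y^2 + 2*y^4 - 2*x^2 - 2*y^2 + 2*z^2 - 3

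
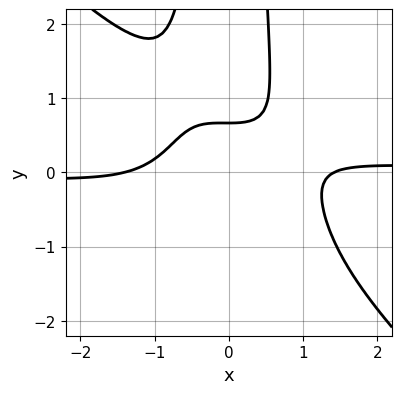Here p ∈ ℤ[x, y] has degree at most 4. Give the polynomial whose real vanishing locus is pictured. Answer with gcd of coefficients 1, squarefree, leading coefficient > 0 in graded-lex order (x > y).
3*x^3*y + 3*x^2*y^2 - x^2 - 3*y + 2

1. Degree: no degree-3 curve has this shape, so deg p = 4.
2. Matching integer coefficients to the picture gives p.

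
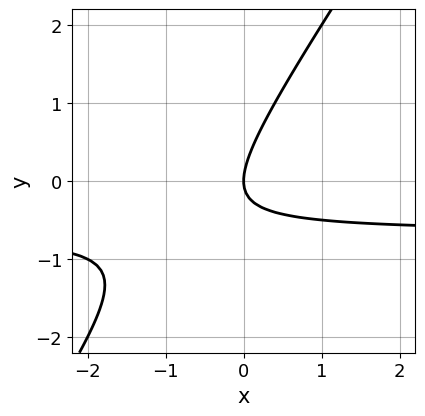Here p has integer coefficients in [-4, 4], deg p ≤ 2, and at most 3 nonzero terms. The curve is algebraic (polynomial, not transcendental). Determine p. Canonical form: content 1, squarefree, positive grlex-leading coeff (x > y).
First, deg p = 2.
Then, reading off the gridlines: it meets the x-axis at x = 0 (among the integer gridlines); one y-axis crossing is at y = 0.
Finally, matching integer coefficients to the picture gives p.

3*x*y - 2*y^2 + 2*x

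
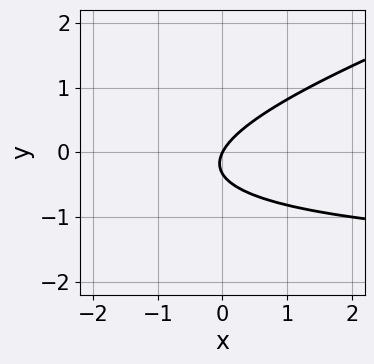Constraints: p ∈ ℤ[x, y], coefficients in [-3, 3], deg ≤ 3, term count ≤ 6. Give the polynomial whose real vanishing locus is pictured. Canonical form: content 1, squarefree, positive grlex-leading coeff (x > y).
The degree is 2 — no degree-1 curve has this shape.
From the visible intercepts: it crosses the x-axis at the gridline x = 0; it meets the y-axis at y = 0 (among the integer gridlines).
Solving for integer coefficients yields p as stated.

x*y - 3*y^2 + 2*x - y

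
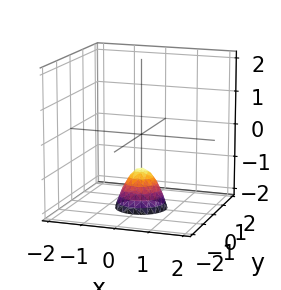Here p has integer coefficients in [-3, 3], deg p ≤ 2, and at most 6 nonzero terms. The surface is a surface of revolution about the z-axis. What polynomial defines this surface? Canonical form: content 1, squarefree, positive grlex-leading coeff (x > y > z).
1. Degree: a generic line meets the surface in up to 2 points, so deg p = 2.
2. By symmetry, the z-axis is an axis of rotation, so x and y enter only as x² + y².
3. From the axis intercepts and sections: a circular section at z = -2 has radius between 0 and 1; it crosses the z-axis at the gridline z = -1; it misses every integer gridline on the x-axis.
4. Fitting integer coefficients to these (and the overall shape) gives p.

2*x^2 + 2*y^2 + z + 1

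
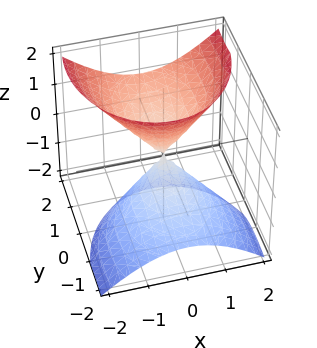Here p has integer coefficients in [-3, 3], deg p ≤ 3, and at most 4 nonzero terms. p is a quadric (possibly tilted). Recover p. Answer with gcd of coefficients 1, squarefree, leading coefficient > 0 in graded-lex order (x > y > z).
3*x^2 + 2*y^2 - 3*y*z - 2*z^2

First, I count 2 distinct pieces.
Next, deg p = 2.
Then, from the axis intercepts and sections: it crosses the y-axis at the gridline y = 0; one z-axis crossing is at z = 0; it meets the x-axis at x = 0 (among the integer gridlines).
Finally, assembling these constraints gives the stated polynomial.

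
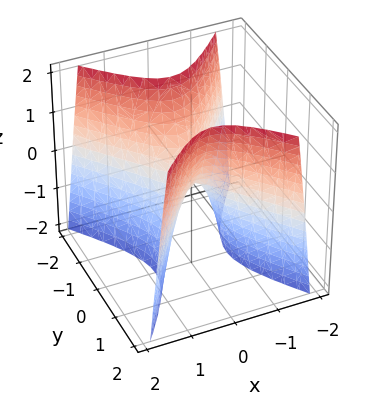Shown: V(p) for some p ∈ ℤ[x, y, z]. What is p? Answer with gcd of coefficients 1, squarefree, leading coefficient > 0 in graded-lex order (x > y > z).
3*x^2 - 2*y^2 + z

1. deg p = 2. A hyperbolic paraboloid; a quadric.
2. Symmetries: the y ↦ −y reflection is a symmetry, so y appears only in even powers; it's symmetric under x → −x, forcing even powers of x.
3. Observable constraints: it meets the y-axis at y = 0 (among the integer gridlines); one x-axis crossing is at x = 0; it crosses the z-axis at the gridline z = 0.
4. Matching integer coefficients to the picture gives p.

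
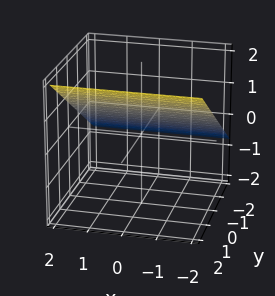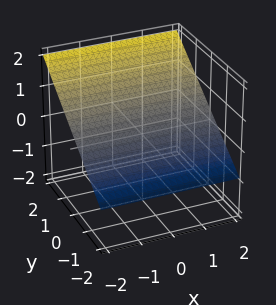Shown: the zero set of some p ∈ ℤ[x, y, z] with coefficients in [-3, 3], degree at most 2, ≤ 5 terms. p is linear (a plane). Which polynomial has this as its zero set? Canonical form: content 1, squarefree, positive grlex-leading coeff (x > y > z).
The degree is 1 — the surface is flat (a plane).
From the axis intercepts and sections: no x-intercept at any integer in the box; it crosses the y-axis at the gridline y = -1.
Assembling these constraints gives the stated polynomial.

2*y - 3*z + 2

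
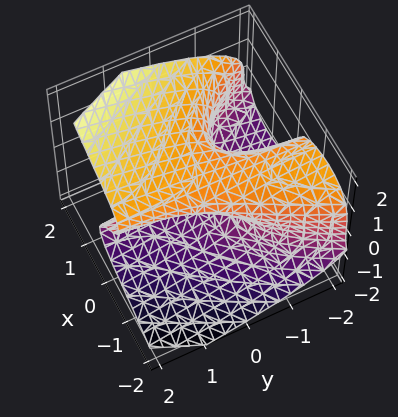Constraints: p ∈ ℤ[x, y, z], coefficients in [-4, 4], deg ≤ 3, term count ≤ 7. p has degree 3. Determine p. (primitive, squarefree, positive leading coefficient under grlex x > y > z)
x^3 - 2*z^3 + 2*x*y + y*z + 2*z

1. deg p = 3.
2. Reading off the gridlines: one x-axis crossing is at x = 0; the visible y-axis segment lies entirely on the surface; among the integer gridlines, it crosses the z-axis at z ∈ {-1, 0, 1}.
3. Solving for integer coefficients yields p as stated.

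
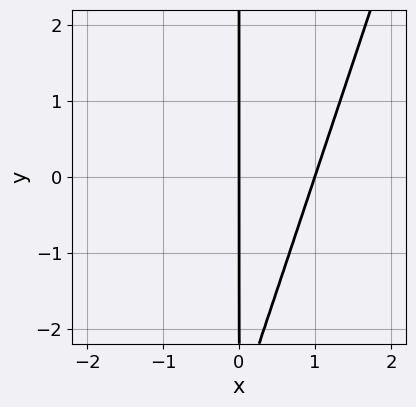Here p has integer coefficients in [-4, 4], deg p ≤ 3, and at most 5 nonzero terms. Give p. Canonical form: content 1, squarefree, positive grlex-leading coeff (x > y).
First, deg p = 2.
Then, from the axis intercepts and sections: every point of the y-axis in the box is on the curve; the x-axis gridline crossings are at x ∈ {0, 1}.
Finally, solving for integer coefficients yields p as stated.

3*x^2 - x*y - 3*x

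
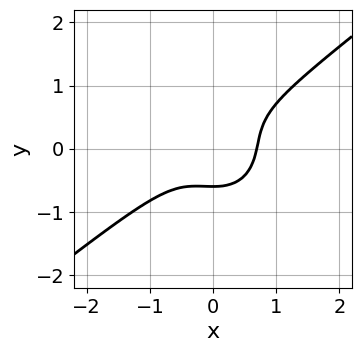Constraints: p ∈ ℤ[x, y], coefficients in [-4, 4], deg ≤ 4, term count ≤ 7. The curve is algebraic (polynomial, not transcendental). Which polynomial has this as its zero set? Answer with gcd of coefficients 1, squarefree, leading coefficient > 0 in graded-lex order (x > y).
3*x^3 - 2*x^2*y - 3*y^3 + y^2 - 1

1. Degree: no degree-2 curve has this shape, so deg p = 3.
2. The integer polynomial consistent with all of this is the stated p.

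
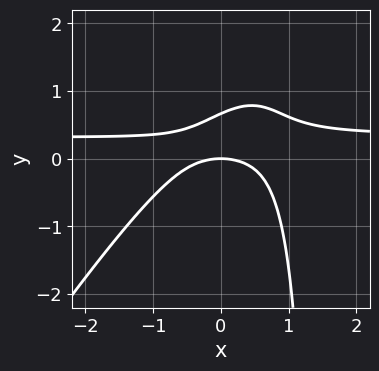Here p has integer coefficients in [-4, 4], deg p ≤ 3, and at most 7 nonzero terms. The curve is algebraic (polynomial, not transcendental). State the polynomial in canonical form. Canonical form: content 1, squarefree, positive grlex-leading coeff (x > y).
First, the degree is 3 — a generic line meets the curve in up to 3 points.
Next, from the visible intercepts: it meets the y-axis at y = 0 (among the integer gridlines); it crosses the x-axis at the gridline x = 0.
Finally, putting this together gives p.

3*x^2*y - 2*x*y^2 - x^2 + 3*y^2 - 2*y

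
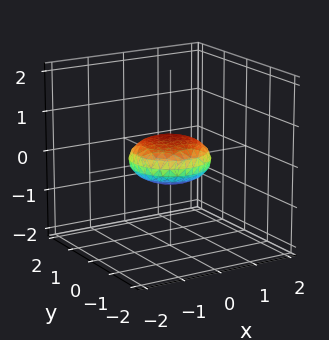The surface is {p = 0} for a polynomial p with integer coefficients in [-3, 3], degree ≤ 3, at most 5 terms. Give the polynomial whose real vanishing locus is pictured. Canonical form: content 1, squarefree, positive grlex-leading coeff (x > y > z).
x^2 + y^2 + 3*z^2 - 1

First, degree: the shape is more complex than any degree-1 surface, so deg p = 2.
Then, symmetries: rotational symmetry about the z-axis ⇒ p depends on x, y only through x² + y².
Then, reading off the gridlines: among the integer gridlines, it crosses the x-axis at x ∈ {-1, 1}; a circular section at z = 0 has radius exactly 1; the y-axis gridline crossings are at y ∈ {-1, 1}.
Finally, putting this together gives p.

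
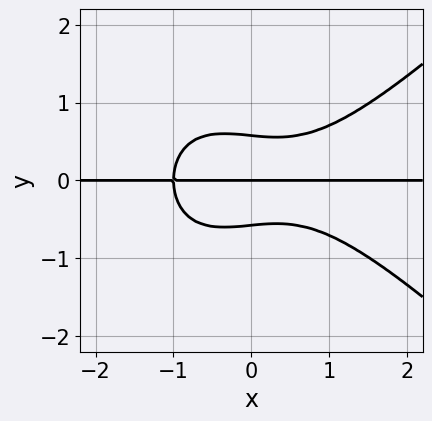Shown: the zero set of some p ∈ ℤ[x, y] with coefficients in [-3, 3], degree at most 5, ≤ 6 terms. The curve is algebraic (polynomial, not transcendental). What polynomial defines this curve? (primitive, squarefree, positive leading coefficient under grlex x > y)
x^3*y - x*y^3 - 3*y^3 + y

First, degree: a generic line meets the curve in up to 4 points, so deg p = 4.
Then, observable constraints: it meets the y-axis at y = 0 (among the integer gridlines); every point of the x-axis in the box is on the curve.
Finally, fitting integer coefficients to these (and the overall shape) gives p.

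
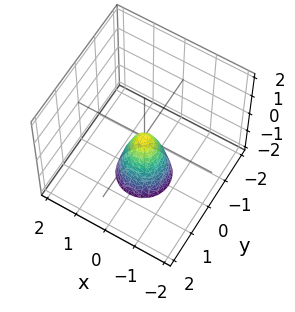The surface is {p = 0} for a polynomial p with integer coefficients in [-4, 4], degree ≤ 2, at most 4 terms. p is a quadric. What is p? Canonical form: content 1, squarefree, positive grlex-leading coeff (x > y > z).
3*x^2 + 3*y^2 + z

(a) The degree is 2 — a paraboloid; a quadric.
(b) Symmetries: the z-axis is an axis of rotation, so x and y enter only as x² + y².
(c) Against the integer gridlines: it crosses the y-axis at the gridline y = 0; it crosses the z-axis at the gridline z = 0; a circular section at z = -2 has radius between 0 and 1; one x-axis crossing is at x = 0.
(d) Assembling these constraints gives the stated polynomial.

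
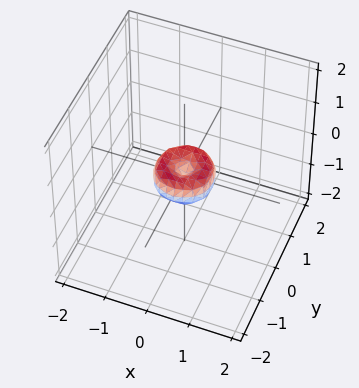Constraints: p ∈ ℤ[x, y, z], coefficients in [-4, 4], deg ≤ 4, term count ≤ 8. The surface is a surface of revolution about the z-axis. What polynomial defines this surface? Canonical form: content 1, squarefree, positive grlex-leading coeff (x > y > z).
(a) deg p = 4.
(b) Symmetries: the surface is invariant under rotation about z: p = q(x² + y², z).
(c) From the axis intercepts and sections: it meets the z-axis at z = 0 (among the integer gridlines); a circular section at z = 0 has radius between 0 and 1.
(d) Fitting integer coefficients to these (and the overall shape) gives p.

2*x^4 + 4*x^2*y^2 + 2*y^4 - x^2 - y^2 + z^2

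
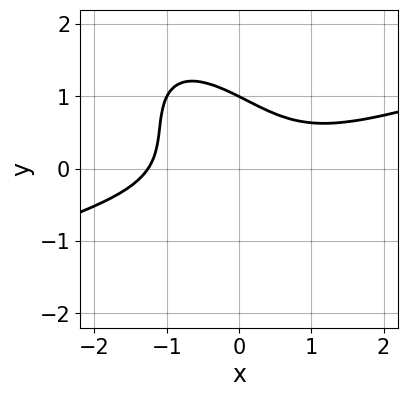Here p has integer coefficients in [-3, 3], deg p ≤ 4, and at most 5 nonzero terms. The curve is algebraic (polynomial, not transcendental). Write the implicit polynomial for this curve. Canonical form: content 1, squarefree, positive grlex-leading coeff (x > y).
deg p = 3. No degree-2 curve has this shape.
From the axis intercepts and sections: it crosses the y-axis at the gridline y = 1.
These observations pin down the coefficients.

x^3 - 2*x^2*y - 3*x*y^2 - 2*y^3 + 2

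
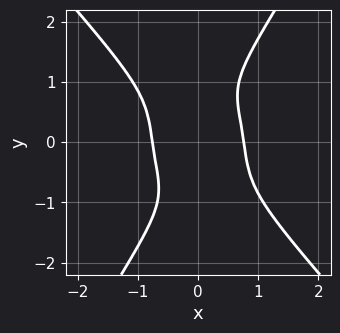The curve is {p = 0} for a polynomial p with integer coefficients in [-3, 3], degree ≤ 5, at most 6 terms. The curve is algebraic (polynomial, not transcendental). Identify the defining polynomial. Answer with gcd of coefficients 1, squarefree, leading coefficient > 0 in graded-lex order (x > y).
3*x^4 + x*y^3 - y^4 + x*y - 1

1. The degree is 4 — no degree-3 curve has this shape.
2. Reading off the gridlines: it misses every integer gridline on the y-axis.
3. The integer polynomial consistent with all of this is the stated p.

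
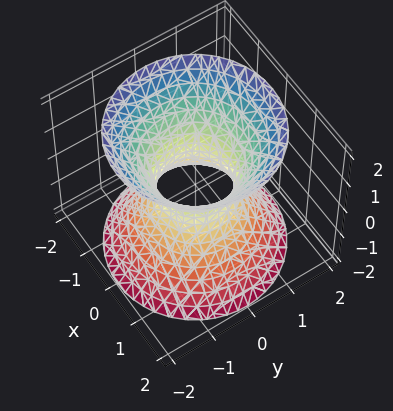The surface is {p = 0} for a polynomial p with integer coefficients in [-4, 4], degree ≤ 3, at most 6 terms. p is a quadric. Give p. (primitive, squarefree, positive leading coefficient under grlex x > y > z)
1. Degree: an hourglass — one-sheet hyperboloid; a quadric, so deg p = 2.
2. By symmetry, the surface is invariant under rotation about z: p = q(x² + y², z); the z ↦ −z reflection is a symmetry, so z appears only in even powers.
3. From the axis intercepts and sections: a circular section at z = 2 has radius between 1 and 2; the surface avoids every integer z-axis point in the box.
4. Fitting integer coefficients to these (and the overall shape) gives p.

3*x^2 + 3*y^2 - 2*z^2 - 2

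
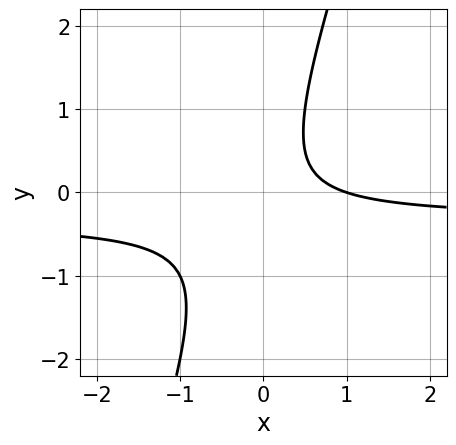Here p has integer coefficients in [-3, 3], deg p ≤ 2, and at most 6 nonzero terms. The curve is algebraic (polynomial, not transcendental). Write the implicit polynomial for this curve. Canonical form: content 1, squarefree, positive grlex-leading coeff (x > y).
The degree is 2 — the shape is more complex than any degree-1 curve.
Against the integer gridlines: it crosses the x-axis at the gridline x = 1; it misses every integer gridline on the y-axis.
Matching integer coefficients to the picture gives p.

3*x*y - y^2 + x - 1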